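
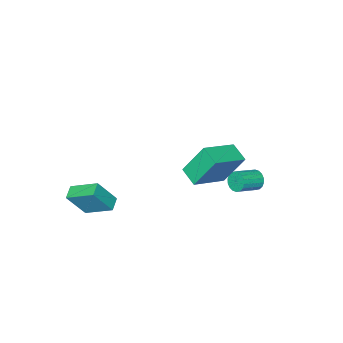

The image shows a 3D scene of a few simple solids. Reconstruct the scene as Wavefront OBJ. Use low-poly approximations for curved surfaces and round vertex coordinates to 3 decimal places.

v -2.867 2.519 -3.296
v -2.642 2.786 -3.796
v -1.408 2.627 -3.325
v -1.633 2.361 -2.824
v -2.679 2.995 -3.628
v -1.445 2.837 -3.157
v -2.754 3.11 -3.393
v -1.52 2.952 -2.922
v -2.851 3.109 -3.14
v -1.617 2.95 -2.669
v -2.951 2.99 -2.917
v -1.717 2.832 -2.446
v -3.034 2.778 -2.769
v -1.801 2.62 -2.298
v -3.085 2.515 -2.726
v -1.851 2.357 -2.255
v -3.092 2.253 -2.795
v -1.858 2.094 -2.324
v -3.055 2.043 -2.963
v -1.821 1.885 -2.492
v -2.98 1.928 -3.198
v -1.746 1.77 -2.727
v -2.883 1.93 -3.451
v -1.649 1.771 -2.98
v -2.783 2.048 -3.674
v -1.549 1.89 -3.203
v -2.699 2.26 -3.822
v -1.466 2.102 -3.351
v -2.649 2.523 -3.865
v -1.415 2.365 -3.394
v 0.672 3.046 0.137
v 0.061 3.833 1.837
v 0.874 4.044 -0.252
v 0.263 4.831 1.447
v 2.537 2.949 0.853
v 1.926 3.736 2.552
v 2.739 3.947 0.463
v 2.128 4.734 2.163
v 3.374 -2.916 -4.762
v 2.788 -1.517 -3.994
v 4.018 -2.501 -5.026
v 3.432 -1.102 -4.258
v 4.228 -3.338 -3.342
v 3.642 -1.939 -2.574
v 4.872 -2.923 -3.606
v 4.286 -1.524 -2.838
f 2 1 5
f 2 5 3
f 3 5 6
f 3 6 4
f 5 1 7
f 5 7 6
f 6 7 8
f 6 8 4
f 7 1 9
f 7 9 8
f 8 9 10
f 8 10 4
f 9 1 11
f 9 11 10
f 10 11 12
f 10 12 4
f 11 1 13
f 11 13 12
f 12 13 14
f 12 14 4
f 13 1 15
f 13 15 14
f 14 15 16
f 14 16 4
f 15 1 17
f 15 17 16
f 16 17 18
f 16 18 4
f 17 1 19
f 17 19 18
f 18 19 20
f 18 20 4
f 19 1 21
f 19 21 20
f 20 21 22
f 20 22 4
f 21 1 23
f 21 23 22
f 22 23 24
f 22 24 4
f 23 1 25
f 23 25 24
f 24 25 26
f 24 26 4
f 25 1 27
f 25 27 26
f 26 27 28
f 26 28 4
f 27 1 29
f 27 29 28
f 28 29 30
f 28 30 4
f 29 1 2
f 29 2 30
f 30 2 3
f 30 3 4
f 32 34 31
f 35 32 31
f 31 34 33
f 33 35 31
f 32 38 34
f 36 32 35
f 36 38 32
f 34 38 33
f 37 35 33
f 33 38 37
f 37 36 35
f 38 36 37
f 40 42 39
f 43 40 39
f 39 42 41
f 41 43 39
f 40 46 42
f 44 40 43
f 44 46 40
f 42 46 41
f 45 43 41
f 41 46 45
f 45 44 43
f 46 44 45



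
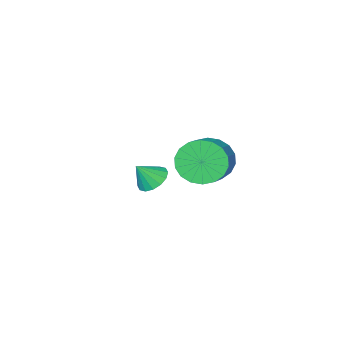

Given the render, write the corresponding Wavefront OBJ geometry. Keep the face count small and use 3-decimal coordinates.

v -0.804 -2.619 -2.081
v -0.426 -1.984 -2.259
v -0.116 -2.781 -1.199
v -0.712 -1.867 -2.014
v -1.022 -1.952 -1.788
v -1.274 -2.216 -1.64
v -1.4 -2.587 -1.61
v -1.366 -2.967 -1.707
v -1.182 -3.254 -1.903
v -0.896 -3.37 -2.147
v -0.586 -3.285 -2.374
v -0.334 -3.022 -2.522
v -0.208 -2.65 -2.551
v -0.242 -2.27 -2.455
v -0.77 1.43 0.96
v -0.065 1.113 0.264
v 0.855 1.973 0.804
v 0.15 2.29 1.5
v -0.27 1.468 0.049
v 0.65 2.327 0.589
v -0.574 1.815 0.014
v 0.346 2.674 0.554
v -0.917 2.086 0.166
v 0.003 2.946 0.706
v -1.231 2.227 0.476
v -0.311 3.087 1.016
v -1.453 2.21 0.882
v -0.533 3.07 1.421
v -1.54 2.039 1.303
v -0.62 2.899 1.843
v -1.475 1.747 1.656
v -0.555 2.607 2.196
v -1.27 1.393 1.871
v -0.35 2.252 2.411
v -0.966 1.046 1.906
v -0.046 1.905 2.446
v -0.623 0.774 1.754
v 0.297 1.634 2.294
v -0.309 0.633 1.444
v 0.611 1.493 1.984
v -0.087 0.65 1.039
v 0.833 1.51 1.578
v 0 0.821 0.617
v 0.92 1.681 1.157
f 2 1 4
f 2 4 3
f 4 1 5
f 4 5 3
f 5 1 6
f 5 6 3
f 6 1 7
f 6 7 3
f 7 1 8
f 7 8 3
f 8 1 9
f 8 9 3
f 9 1 10
f 9 10 3
f 10 1 11
f 10 11 3
f 11 1 12
f 11 12 3
f 12 1 13
f 12 13 3
f 13 1 14
f 13 14 3
f 14 1 2
f 14 2 3
f 16 15 19
f 16 19 17
f 17 19 20
f 17 20 18
f 19 15 21
f 19 21 20
f 20 21 22
f 20 22 18
f 21 15 23
f 21 23 22
f 22 23 24
f 22 24 18
f 23 15 25
f 23 25 24
f 24 25 26
f 24 26 18
f 25 15 27
f 25 27 26
f 26 27 28
f 26 28 18
f 27 15 29
f 27 29 28
f 28 29 30
f 28 30 18
f 29 15 31
f 29 31 30
f 30 31 32
f 30 32 18
f 31 15 33
f 31 33 32
f 32 33 34
f 32 34 18
f 33 15 35
f 33 35 34
f 34 35 36
f 34 36 18
f 35 15 37
f 35 37 36
f 36 37 38
f 36 38 18
f 37 15 39
f 37 39 38
f 38 39 40
f 38 40 18
f 39 15 41
f 39 41 40
f 40 41 42
f 40 42 18
f 41 15 43
f 41 43 42
f 42 43 44
f 42 44 18
f 43 15 16
f 43 16 44
f 44 16 17
f 44 17 18



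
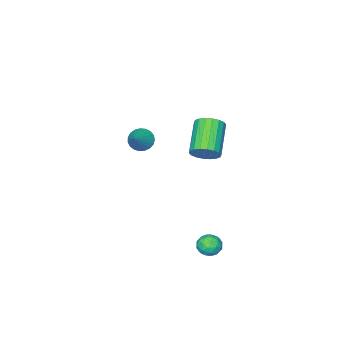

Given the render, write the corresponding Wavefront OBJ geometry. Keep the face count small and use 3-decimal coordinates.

v 2.152 2.07 2.258
v 2.561 2.188 2.85
v 1.358 1.207 3.875
v 0.948 1.09 3.282
v 2.357 2.441 2.852
v 1.153 1.46 3.877
v 2.112 2.62 2.736
v 0.908 1.639 3.761
v 1.875 2.69 2.526
v 0.672 1.71 3.551
v 1.693 2.638 2.262
v 0.489 1.657 3.287
v 1.601 2.473 1.997
v 0.398 1.493 3.022
v 1.619 2.228 1.784
v 0.416 1.248 2.809
v 1.742 1.953 1.665
v 0.539 0.972 2.69
v 1.947 1.7 1.663
v 0.743 0.719 2.688
v 2.192 1.521 1.779
v 0.988 0.54 2.804
v 2.428 1.45 1.989
v 1.225 0.47 3.014
v 2.611 1.503 2.253
v 1.407 0.522 3.278
v 2.702 1.667 2.518
v 1.499 0.687 3.543
v 2.684 1.912 2.731
v 1.481 0.932 3.756
v 1.191 -3.419 -0.003
v 1.515 -3.18 -0.54
v 2.189 -2.821 0.863
v 1.339 -2.972 -0.481
v 1.137 -2.842 -0.339
v 0.945 -2.811 -0.14
v 0.796 -2.885 0.083
v 0.715 -3.051 0.292
v 0.716 -3.282 0.449
v 0.8 -3.535 0.528
v 0.951 -3.769 0.515
v 1.144 -3.942 0.412
v 1.345 -4.025 0.238
v 1.519 -4.003 0.022
v 1.637 -3.879 -0.198
v 1.678 -3.677 -0.385
v 1.634 -3.429 -0.506
v 2.456 3.499 -3.157
v 3.054 3.303 -3.031
v 2.226 2.557 -3.529
v 2.824 2.361 -3.403
v 2.419 2.489 -2.921
v 2.562 3.07 -2.692
v 2.718 2.79 -3.868
v 2.861 3.371 -3.639
v 3.216 2.864 -3.471
v 3.031 2.678 -2.885
v 2.249 3.182 -3.675
v 2.064 2.996 -3.089
v 2.775 3.483 -3.061
v 2.505 2.377 -3.499
v 2.267 2.452 -3.215
v 2.618 2.336 -3.141
v 2.486 3.347 -2.862
v 2.837 3.231 -2.788
v 2.464 2.753 -2.723
v 2.443 2.629 -3.772
v 2.794 2.513 -3.698
v 2.662 3.524 -3.419
v 3.013 3.408 -3.345
v 2.816 3.107 -3.837
v 3.222 3.11 -3.246
v 3.086 2.557 -3.464
v 3.024 2.809 -3.738
v 3.108 3.151 -3.603
v 3.113 3.001 -2.902
v 2.978 2.448 -3.12
v 2.74 2.523 -2.837
v 2.824 2.865 -2.702
v 3.208 2.744 -3.16
v 2.302 3.412 -3.44
v 2.167 2.859 -3.658
v 2.456 2.995 -3.858
v 2.54 3.337 -3.723
v 2.194 3.303 -3.096
v 2.058 2.75 -3.314
v 2.172 2.709 -2.957
v 2.256 3.051 -2.822
v 2.072 3.116 -3.4
f 2 1 5
f 2 5 3
f 3 5 6
f 3 6 4
f 5 1 7
f 5 7 6
f 6 7 8
f 6 8 4
f 7 1 9
f 7 9 8
f 8 9 10
f 8 10 4
f 9 1 11
f 9 11 10
f 10 11 12
f 10 12 4
f 11 1 13
f 11 13 12
f 12 13 14
f 12 14 4
f 13 1 15
f 13 15 14
f 14 15 16
f 14 16 4
f 15 1 17
f 15 17 16
f 16 17 18
f 16 18 4
f 17 1 19
f 17 19 18
f 18 19 20
f 18 20 4
f 19 1 21
f 19 21 20
f 20 21 22
f 20 22 4
f 21 1 23
f 21 23 22
f 22 23 24
f 22 24 4
f 23 1 25
f 23 25 24
f 24 25 26
f 24 26 4
f 25 1 27
f 25 27 26
f 26 27 28
f 26 28 4
f 27 1 29
f 27 29 28
f 28 29 30
f 28 30 4
f 29 1 2
f 29 2 30
f 30 2 3
f 30 3 4
f 32 31 34
f 32 34 33
f 34 31 35
f 34 35 33
f 35 31 36
f 35 36 33
f 36 31 37
f 36 37 33
f 37 31 38
f 37 38 33
f 38 31 39
f 38 39 33
f 39 31 40
f 39 40 33
f 40 31 41
f 40 41 33
f 41 31 42
f 41 42 33
f 42 31 43
f 42 43 33
f 43 31 44
f 43 44 33
f 44 31 45
f 44 45 33
f 45 31 46
f 45 46 33
f 46 31 47
f 46 47 33
f 47 31 32
f 47 32 33
f 48 85 64
f 85 59 88
f 64 88 53
f 85 88 64
f 48 64 60
f 64 53 65
f 60 65 49
f 64 65 60
f 48 60 69
f 60 49 70
f 69 70 55
f 60 70 69
f 48 69 81
f 69 55 84
f 81 84 58
f 69 84 81
f 48 81 85
f 81 58 89
f 85 89 59
f 81 89 85
f 49 65 76
f 65 53 79
f 76 79 57
f 65 79 76
f 53 88 66
f 88 59 87
f 66 87 52
f 88 87 66
f 59 89 86
f 89 58 82
f 86 82 50
f 89 82 86
f 58 84 83
f 84 55 71
f 83 71 54
f 84 71 83
f 55 70 75
f 70 49 72
f 75 72 56
f 70 72 75
f 51 77 63
f 77 57 78
f 63 78 52
f 77 78 63
f 51 63 61
f 63 52 62
f 61 62 50
f 63 62 61
f 51 61 68
f 61 50 67
f 68 67 54
f 61 67 68
f 51 68 73
f 68 54 74
f 73 74 56
f 68 74 73
f 51 73 77
f 73 56 80
f 77 80 57
f 73 80 77
f 52 78 66
f 78 57 79
f 66 79 53
f 78 79 66
f 50 62 86
f 62 52 87
f 86 87 59
f 62 87 86
f 54 67 83
f 67 50 82
f 83 82 58
f 67 82 83
f 56 74 75
f 74 54 71
f 75 71 55
f 74 71 75
f 57 80 76
f 80 56 72
f 76 72 49
f 80 72 76



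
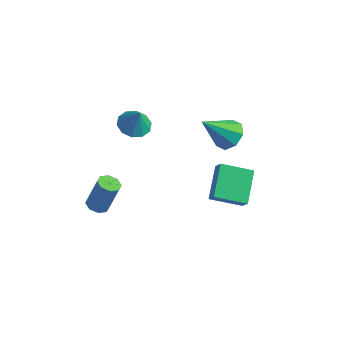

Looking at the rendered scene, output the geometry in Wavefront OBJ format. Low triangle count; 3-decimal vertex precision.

v -3.835 -2.238 -3.525
v -3.211 -2.368 -3.652
v -2.761 -1.893 -1.921
v -3.385 -1.762 -1.795
v -3.331 -1.895 -3.75
v -2.88 -1.42 -2.02
v -3.746 -1.623 -3.717
v -3.295 -1.148 -1.987
v -4.213 -1.711 -3.571
v -3.763 -1.236 -1.841
v -4.459 -2.107 -3.399
v -4.009 -1.632 -1.668
v -4.34 -2.58 -3.3
v -3.889 -2.105 -1.57
v -3.925 -2.852 -3.333
v -3.474 -2.377 -1.603
v -3.457 -2.764 -3.479
v -3.007 -2.289 -1.749
v -3.396 0.677 1.063
v -2.638 0.257 0.785
v -3.004 0.583 2.277
v -2.537 0.81 0.795
v -2.763 1.313 0.908
v -3.232 1.572 1.079
v -3.763 1.49 1.245
v -4.154 1.097 1.34
v -4.256 0.544 1.33
v -4.029 0.042 1.218
v -3.561 -0.218 1.046
v -3.029 -0.135 0.881
v 1.992 -1.071 -0.667
v 1.44 0.527 0.285
v 3.43 -0.242 -1.224
v 2.878 1.355 -0.271
v 2.442 -1.355 0.071
v 1.89 0.242 1.024
v 3.88 -0.527 -0.485
v 3.328 1.071 0.467
v 1.752 1.285 2.409
v 2.535 1.274 2.891
v 0.788 0.235 3.951
v 2.141 1.841 3.03
v 1.518 2.081 2.805
v 1.033 1.855 2.347
v 0.969 1.295 1.926
v 1.363 0.728 1.787
v 1.985 0.488 2.013
v 2.471 0.714 2.47
f 2 1 5
f 2 5 3
f 3 5 6
f 3 6 4
f 5 1 7
f 5 7 6
f 6 7 8
f 6 8 4
f 7 1 9
f 7 9 8
f 8 9 10
f 8 10 4
f 9 1 11
f 9 11 10
f 10 11 12
f 10 12 4
f 11 1 13
f 11 13 12
f 12 13 14
f 12 14 4
f 13 1 15
f 13 15 14
f 14 15 16
f 14 16 4
f 15 1 17
f 15 17 16
f 16 17 18
f 16 18 4
f 17 1 2
f 17 2 18
f 18 2 3
f 18 3 4
f 20 19 22
f 20 22 21
f 22 19 23
f 22 23 21
f 23 19 24
f 23 24 21
f 24 19 25
f 24 25 21
f 25 19 26
f 25 26 21
f 26 19 27
f 26 27 21
f 27 19 28
f 27 28 21
f 28 19 29
f 28 29 21
f 29 19 30
f 29 30 21
f 30 19 20
f 30 20 21
f 32 34 31
f 35 32 31
f 31 34 33
f 33 35 31
f 32 38 34
f 36 32 35
f 36 38 32
f 34 38 33
f 37 35 33
f 33 38 37
f 37 36 35
f 38 36 37
f 40 39 42
f 40 42 41
f 42 39 43
f 42 43 41
f 43 39 44
f 43 44 41
f 44 39 45
f 44 45 41
f 45 39 46
f 45 46 41
f 46 39 47
f 46 47 41
f 47 39 48
f 47 48 41
f 48 39 40
f 48 40 41



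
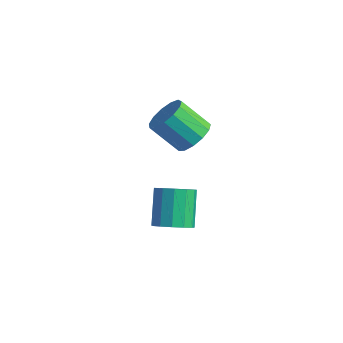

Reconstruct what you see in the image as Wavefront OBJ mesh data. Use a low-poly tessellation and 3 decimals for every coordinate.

v 1.731 2.198 -2.943
v 2.655 2.587 -2.666
v 1.713 3.692 -1.08
v 0.789 3.302 -1.357
v 2.43 2.96 -3.058
v 1.488 4.064 -1.472
v 1.983 3.09 -3.415
v 1.041 4.194 -1.828
v 1.456 2.937 -3.621
v 0.514 4.041 -2.035
v 1.017 2.55 -3.612
v 0.075 3.654 -2.026
v 0.804 2.05 -3.391
v -0.138 3.155 -1.805
v 0.886 1.598 -3.028
v -0.056 2.702 -1.441
v 1.236 1.336 -2.637
v 0.294 2.44 -1.051
v 1.743 1.348 -2.344
v 0.801 2.452 -0.758
v 2.246 1.629 -2.241
v 1.304 2.734 -0.655
v 2.586 2.091 -2.361
v 1.644 3.196 -0.775
v 1.094 4.272 2.203
v 1.807 3.499 2.45
v 0.559 2.795 3.845
v -0.154 3.568 3.597
v 1.938 3.974 2.807
v 0.69 3.27 4.202
v 1.801 4.544 2.972
v 0.553 3.839 4.367
v 1.44 5.027 2.893
v 0.192 4.322 4.288
v 0.969 5.271 2.595
v -0.279 4.566 3.99
v 0.538 5.197 2.172
v -0.71 4.493 3.567
v 0.283 4.83 1.759
v -0.965 4.126 3.154
v 0.286 4.286 1.486
v -0.962 3.582 2.881
v 0.545 3.738 1.441
v -0.703 3.033 2.836
v 0.979 3.359 1.638
v -0.269 2.654 3.033
v 1.449 3.27 2.014
v 0.201 2.565 3.409
f 2 1 5
f 2 5 3
f 3 5 6
f 3 6 4
f 5 1 7
f 5 7 6
f 6 7 8
f 6 8 4
f 7 1 9
f 7 9 8
f 8 9 10
f 8 10 4
f 9 1 11
f 9 11 10
f 10 11 12
f 10 12 4
f 11 1 13
f 11 13 12
f 12 13 14
f 12 14 4
f 13 1 15
f 13 15 14
f 14 15 16
f 14 16 4
f 15 1 17
f 15 17 16
f 16 17 18
f 16 18 4
f 17 1 19
f 17 19 18
f 18 19 20
f 18 20 4
f 19 1 21
f 19 21 20
f 20 21 22
f 20 22 4
f 21 1 23
f 21 23 22
f 22 23 24
f 22 24 4
f 23 1 2
f 23 2 24
f 24 2 3
f 24 3 4
f 26 25 29
f 26 29 27
f 27 29 30
f 27 30 28
f 29 25 31
f 29 31 30
f 30 31 32
f 30 32 28
f 31 25 33
f 31 33 32
f 32 33 34
f 32 34 28
f 33 25 35
f 33 35 34
f 34 35 36
f 34 36 28
f 35 25 37
f 35 37 36
f 36 37 38
f 36 38 28
f 37 25 39
f 37 39 38
f 38 39 40
f 38 40 28
f 39 25 41
f 39 41 40
f 40 41 42
f 40 42 28
f 41 25 43
f 41 43 42
f 42 43 44
f 42 44 28
f 43 25 45
f 43 45 44
f 44 45 46
f 44 46 28
f 45 25 47
f 45 47 46
f 46 47 48
f 46 48 28
f 47 25 26
f 47 26 48
f 48 26 27
f 48 27 28



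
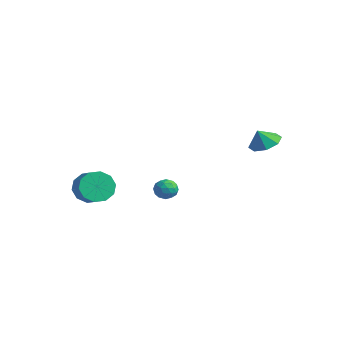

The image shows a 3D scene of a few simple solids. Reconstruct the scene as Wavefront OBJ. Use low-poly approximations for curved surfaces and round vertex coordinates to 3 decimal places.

v -1.619 0.744 -4.207
v -1.198 0.837 -3.624
v -1.462 -0.417 -4.136
v -1.041 -0.324 -3.553
v -1.753 -0.191 -3.511
v -1.85 0.527 -3.555
v -0.81 -0.107 -4.205
v -0.907 0.611 -4.249
v -0.698 0.311 -3.623
v -1.28 0.259 -3.194
v -1.38 0.161 -4.566
v -1.962 0.109 -4.137
v -1.422 0.893 -3.922
v -1.238 -0.473 -3.838
v -1.657 -0.394 -3.814
v -1.409 -0.34 -3.471
v -1.805 0.71 -3.881
v -1.558 0.765 -3.538
v -1.884 0.16 -3.472
v -1.102 -0.345 -4.222
v -0.855 -0.29 -3.879
v -1.251 0.76 -4.289
v -1.003 0.814 -3.946
v -0.776 0.26 -4.288
v -0.881 0.638 -3.578
v -0.789 -0.045 -3.536
v -0.653 0.083 -3.92
v -0.71 0.505 -3.946
v -1.223 0.607 -3.326
v -1.131 -0.075 -3.284
v -1.549 0.003 -3.26
v -1.606 0.425 -3.285
v -0.929 0.298 -3.325
v -1.529 0.495 -4.476
v -1.437 -0.187 -4.434
v -1.054 -0.005 -4.475
v -1.111 0.417 -4.5
v -1.871 0.465 -4.224
v -1.779 -0.218 -4.182
v -1.95 -0.085 -3.814
v -2.007 0.337 -3.84
v -1.731 0.122 -4.435
v 2.921 3.615 0.28
v 3.858 3.745 0.448
v 2.819 3.165 1.2
v 3.449 4.311 0.678
v 2.732 4.469 0.675
v 2.125 4.127 0.441
v 1.985 3.485 0.111
v 2.394 2.919 -0.119
v 3.111 2.761 -0.116
v 3.718 3.103 0.119
v -3.557 -3.202 -3.705
v -3.199 -3.641 -4.601
v -2.164 -3.836 -4.091
v -2.523 -3.398 -3.195
v -3.067 -2.999 -4.622
v -2.032 -3.195 -4.113
v -3.122 -2.435 -4.294
v -2.088 -2.631 -3.784
v -3.344 -2.165 -3.74
v -2.309 -2.36 -3.23
v -3.647 -2.29 -3.173
v -2.613 -2.485 -2.663
v -3.916 -2.764 -2.809
v -2.881 -2.959 -2.299
v -4.048 -3.405 -2.787
v -3.013 -3.601 -2.278
v -3.992 -3.969 -3.116
v -2.958 -4.165 -2.606
v -3.771 -4.24 -3.67
v -2.736 -4.435 -3.16
v -3.467 -4.115 -4.237
v -2.433 -4.31 -3.727
f 1 38 17
f 38 12 41
f 17 41 6
f 38 41 17
f 1 17 13
f 17 6 18
f 13 18 2
f 17 18 13
f 1 13 22
f 13 2 23
f 22 23 8
f 13 23 22
f 1 22 34
f 22 8 37
f 34 37 11
f 22 37 34
f 1 34 38
f 34 11 42
f 38 42 12
f 34 42 38
f 2 18 29
f 18 6 32
f 29 32 10
f 18 32 29
f 6 41 19
f 41 12 40
f 19 40 5
f 41 40 19
f 12 42 39
f 42 11 35
f 39 35 3
f 42 35 39
f 11 37 36
f 37 8 24
f 36 24 7
f 37 24 36
f 8 23 28
f 23 2 25
f 28 25 9
f 23 25 28
f 4 30 16
f 30 10 31
f 16 31 5
f 30 31 16
f 4 16 14
f 16 5 15
f 14 15 3
f 16 15 14
f 4 14 21
f 14 3 20
f 21 20 7
f 14 20 21
f 4 21 26
f 21 7 27
f 26 27 9
f 21 27 26
f 4 26 30
f 26 9 33
f 30 33 10
f 26 33 30
f 5 31 19
f 31 10 32
f 19 32 6
f 31 32 19
f 3 15 39
f 15 5 40
f 39 40 12
f 15 40 39
f 7 20 36
f 20 3 35
f 36 35 11
f 20 35 36
f 9 27 28
f 27 7 24
f 28 24 8
f 27 24 28
f 10 33 29
f 33 9 25
f 29 25 2
f 33 25 29
f 44 43 46
f 44 46 45
f 46 43 47
f 46 47 45
f 47 43 48
f 47 48 45
f 48 43 49
f 48 49 45
f 49 43 50
f 49 50 45
f 50 43 51
f 50 51 45
f 51 43 52
f 51 52 45
f 52 43 44
f 52 44 45
f 54 53 57
f 54 57 55
f 55 57 58
f 55 58 56
f 57 53 59
f 57 59 58
f 58 59 60
f 58 60 56
f 59 53 61
f 59 61 60
f 60 61 62
f 60 62 56
f 61 53 63
f 61 63 62
f 62 63 64
f 62 64 56
f 63 53 65
f 63 65 64
f 64 65 66
f 64 66 56
f 65 53 67
f 65 67 66
f 66 67 68
f 66 68 56
f 67 53 69
f 67 69 68
f 68 69 70
f 68 70 56
f 69 53 71
f 69 71 70
f 70 71 72
f 70 72 56
f 71 53 73
f 71 73 72
f 72 73 74
f 72 74 56
f 73 53 54
f 73 54 74
f 74 54 55
f 74 55 56



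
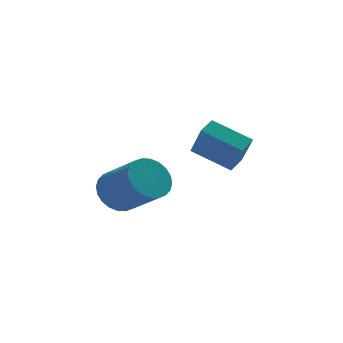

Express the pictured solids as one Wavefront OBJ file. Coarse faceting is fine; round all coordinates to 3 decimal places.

v 1.221 0.503 -2.518
v 1.464 -0.458 -1.028
v -0.31 1.482 -1.636
v -0.067 0.521 -0.146
v 1.827 1.159 -2.194
v 2.07 0.198 -0.704
v 0.296 2.138 -1.312
v 0.539 1.177 0.178
v -3.837 -1.212 -2.683
v -2.903 -0.941 -3.152
v -1.849 -2.416 -1.906
v -2.783 -2.688 -1.437
v -2.913 -0.673 -2.827
v -1.858 -2.148 -1.581
v -3.063 -0.487 -2.479
v -2.009 -1.963 -1.233
v -3.331 -0.412 -2.163
v -2.277 -1.887 -0.917
v -3.677 -0.459 -1.926
v -2.622 -1.934 -0.68
v -4.046 -0.62 -1.804
v -2.992 -2.095 -0.559
v -4.384 -0.872 -1.816
v -3.33 -2.347 -0.571
v -4.639 -1.175 -1.96
v -3.585 -2.65 -0.714
v -4.771 -1.484 -2.214
v -3.717 -2.959 -0.968
v -4.762 -1.752 -2.539
v -3.707 -3.227 -1.293
v -4.611 -1.937 -2.887
v -3.557 -3.413 -1.641
v -4.343 -2.013 -3.203
v -3.289 -3.488 -1.957
v -3.998 -1.966 -3.44
v -2.943 -3.441 -2.194
v -3.628 -1.805 -3.561
v -2.574 -3.28 -2.316
v -3.29 -1.553 -3.549
v -2.236 -3.028 -2.304
v -3.035 -1.25 -3.406
v -1.981 -2.725 -2.16
f 2 4 1
f 5 2 1
f 1 4 3
f 3 5 1
f 2 8 4
f 6 2 5
f 6 8 2
f 4 8 3
f 7 5 3
f 3 8 7
f 7 6 5
f 8 6 7
f 10 9 13
f 10 13 11
f 11 13 14
f 11 14 12
f 13 9 15
f 13 15 14
f 14 15 16
f 14 16 12
f 15 9 17
f 15 17 16
f 16 17 18
f 16 18 12
f 17 9 19
f 17 19 18
f 18 19 20
f 18 20 12
f 19 9 21
f 19 21 20
f 20 21 22
f 20 22 12
f 21 9 23
f 21 23 22
f 22 23 24
f 22 24 12
f 23 9 25
f 23 25 24
f 24 25 26
f 24 26 12
f 25 9 27
f 25 27 26
f 26 27 28
f 26 28 12
f 27 9 29
f 27 29 28
f 28 29 30
f 28 30 12
f 29 9 31
f 29 31 30
f 30 31 32
f 30 32 12
f 31 9 33
f 31 33 32
f 32 33 34
f 32 34 12
f 33 9 35
f 33 35 34
f 34 35 36
f 34 36 12
f 35 9 37
f 35 37 36
f 36 37 38
f 36 38 12
f 37 9 39
f 37 39 38
f 38 39 40
f 38 40 12
f 39 9 41
f 39 41 40
f 40 41 42
f 40 42 12
f 41 9 10
f 41 10 42
f 42 10 11
f 42 11 12



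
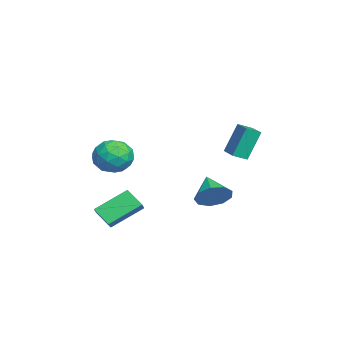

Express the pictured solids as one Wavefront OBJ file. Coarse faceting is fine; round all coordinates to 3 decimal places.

v -1.978 1.392 -3.903
v -1.589 1.932 -3.078
v -3.382 0.988 -2.977
v -1.989 2.37 -3.495
v -2.385 2.35 -4.102
v -2.59 1.882 -4.617
v -2.508 1.185 -4.797
v -2.179 0.584 -4.56
v -1.756 0.361 -4.015
v -1.436 0.621 -3.418
v -1.37 1.241 -3.048
v -0.56 -2.695 -0.544
v 0.578 -2.952 -0.519
v -0.978 -4.528 -0.361
v 0.16 -4.785 -0.336
v -0.329 -4.213 0.556
v -0.071 -3.08 0.443
v -0.329 -4.4 -1.323
v -0.071 -3.267 -1.436
v 0.721 -4.006 -1
v 0.721 -3.89 0.161
v -1.121 -3.59 -1.041
v -1.121 -3.474 0.12
v 0.046 -2.663 -0.547
v -0.446 -4.817 -0.333
v -0.733 -4.481 0.192
v -0.064 -4.632 0.207
v -0.336 -2.738 0.018
v 0.333 -2.889 0.033
v -0.2 -3.63 0.665
v -0.733 -4.591 -0.913
v -0.064 -4.742 -0.898
v -0.336 -2.848 -1.087
v 0.333 -2.999 -1.072
v -0.2 -3.85 -1.545
v 0.799 -3.433 -0.815
v 0.553 -4.51 -0.708
v 0.265 -4.284 -1.288
v 0.417 -3.618 -1.355
v 0.799 -3.365 -0.133
v 0.553 -4.442 -0.025
v 0.265 -4.106 0.499
v 0.417 -3.44 0.433
v 0.882 -3.984 -0.416
v -0.953 -3.038 -0.855
v -1.199 -4.115 -0.747
v -0.817 -4.04 -1.313
v -0.665 -3.374 -1.379
v -0.953 -2.97 -0.172
v -1.199 -4.047 -0.065
v -0.817 -3.862 0.475
v -0.665 -3.196 0.408
v -1.282 -3.496 -0.464
v 1.483 1.94 0.596
v 1.109 2.608 2.313
v 1.241 2.68 0.255
v 0.866 3.348 1.972
v 2.674 2.372 0.688
v 2.299 3.04 2.405
v 2.431 3.112 0.347
v 2.057 3.78 2.064
v 1.988 -3.728 -4.609
v 1.362 -4.504 -3.839
v 1.31 -2.079 -3.499
v 0.683 -2.855 -2.729
v 2.697 -3.785 -4.091
v 2.07 -4.561 -3.321
v 2.018 -2.136 -2.981
v 1.392 -2.912 -2.211
f 2 1 4
f 2 4 3
f 4 1 5
f 4 5 3
f 5 1 6
f 5 6 3
f 6 1 7
f 6 7 3
f 7 1 8
f 7 8 3
f 8 1 9
f 8 9 3
f 9 1 10
f 9 10 3
f 10 1 11
f 10 11 3
f 11 1 2
f 11 2 3
f 12 49 28
f 49 23 52
f 28 52 17
f 49 52 28
f 12 28 24
f 28 17 29
f 24 29 13
f 28 29 24
f 12 24 33
f 24 13 34
f 33 34 19
f 24 34 33
f 12 33 45
f 33 19 48
f 45 48 22
f 33 48 45
f 12 45 49
f 45 22 53
f 49 53 23
f 45 53 49
f 13 29 40
f 29 17 43
f 40 43 21
f 29 43 40
f 17 52 30
f 52 23 51
f 30 51 16
f 52 51 30
f 23 53 50
f 53 22 46
f 50 46 14
f 53 46 50
f 22 48 47
f 48 19 35
f 47 35 18
f 48 35 47
f 19 34 39
f 34 13 36
f 39 36 20
f 34 36 39
f 15 41 27
f 41 21 42
f 27 42 16
f 41 42 27
f 15 27 25
f 27 16 26
f 25 26 14
f 27 26 25
f 15 25 32
f 25 14 31
f 32 31 18
f 25 31 32
f 15 32 37
f 32 18 38
f 37 38 20
f 32 38 37
f 15 37 41
f 37 20 44
f 41 44 21
f 37 44 41
f 16 42 30
f 42 21 43
f 30 43 17
f 42 43 30
f 14 26 50
f 26 16 51
f 50 51 23
f 26 51 50
f 18 31 47
f 31 14 46
f 47 46 22
f 31 46 47
f 20 38 39
f 38 18 35
f 39 35 19
f 38 35 39
f 21 44 40
f 44 20 36
f 40 36 13
f 44 36 40
f 55 57 54
f 58 55 54
f 54 57 56
f 56 58 54
f 55 61 57
f 59 55 58
f 59 61 55
f 57 61 56
f 60 58 56
f 56 61 60
f 60 59 58
f 61 59 60
f 63 65 62
f 66 63 62
f 62 65 64
f 64 66 62
f 63 69 65
f 67 63 66
f 67 69 63
f 65 69 64
f 68 66 64
f 64 69 68
f 68 67 66
f 69 67 68



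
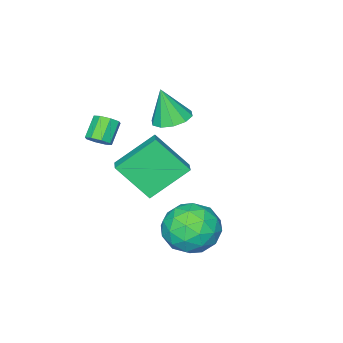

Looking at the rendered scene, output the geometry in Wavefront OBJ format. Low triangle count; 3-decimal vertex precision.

v 1.17 -1.23 -4.087
v 1.818 -2.457 -2.632
v -0.279 -0.483 -2.812
v 0.368 -1.709 -1.357
v 1.712 -0.631 -3.823
v 2.359 -1.857 -2.368
v 0.262 0.117 -2.548
v 0.91 -1.11 -1.093
v 3.34 3.595 -2.72
v 3.93 2.796 -3.391
v 1.71 2.564 -2.929
v 2.3 1.765 -3.6
v 2.535 1.854 -2.428
v 3.543 2.491 -2.299
v 2.097 2.869 -4.021
v 3.105 3.506 -3.892
v 3.163 2.347 -4.195
v 3.433 1.72 -3.21
v 2.207 3.64 -3.11
v 2.477 3.013 -2.125
v 3.778 3.286 -3.038
v 1.862 2.074 -3.282
v 2 2.126 -2.594
v 2.347 1.657 -2.988
v 3.55 3.106 -2.395
v 3.897 2.637 -2.79
v 3.077 2.083 -2.223
v 1.743 2.723 -3.53
v 2.09 2.254 -3.925
v 3.293 3.703 -3.332
v 3.64 3.234 -3.726
v 2.563 3.277 -4.097
v 3.674 2.553 -3.904
v 2.716 1.947 -4.027
v 2.597 2.596 -4.275
v 3.189 2.97 -4.199
v 3.833 2.184 -3.325
v 2.875 1.578 -3.448
v 3.013 1.63 -2.759
v 3.605 2.005 -2.683
v 3.382 1.92 -3.798
v 2.765 3.782 -2.872
v 1.807 3.176 -2.995
v 2.035 3.355 -3.637
v 2.627 3.73 -3.561
v 2.924 3.413 -2.293
v 1.966 2.807 -2.416
v 2.451 2.39 -2.121
v 3.043 2.764 -2.045
v 2.258 3.44 -2.522
v 3.925 -1.023 0.318
v 4.271 -1.365 0.528
v 3.562 -1.639 1.252
v 3.215 -1.297 1.042
v 4.298 -0.996 0.693
v 3.588 -1.27 1.418
v 4.106 -0.642 0.639
v 3.397 -0.916 1.363
v 3.808 -0.512 0.397
v 3.099 -0.786 1.121
v 3.578 -0.681 0.108
v 2.869 -0.955 0.832
v 3.552 -1.05 -0.058
v 2.842 -1.324 0.667
v 3.743 -1.404 -0.003
v 3.034 -1.678 0.721
v 4.041 -1.534 0.239
v 3.332 -1.808 0.963
v -0.308 -1.453 -0.611
v 0.236 -0.82 -0.517
v -0.092 -1.867 0.931
v -0.239 -0.642 -0.403
v -0.74 -0.775 -0.368
v -1.075 -1.167 -0.426
v -1.118 -1.668 -0.555
v -0.851 -2.087 -0.704
v -0.377 -2.264 -0.818
v 0.124 -2.132 -0.853
v 0.46 -1.74 -0.795
v 0.502 -1.239 -0.666
f 2 4 1
f 5 2 1
f 1 4 3
f 3 5 1
f 2 8 4
f 6 2 5
f 6 8 2
f 4 8 3
f 7 5 3
f 3 8 7
f 7 6 5
f 8 6 7
f 9 46 25
f 46 20 49
f 25 49 14
f 46 49 25
f 9 25 21
f 25 14 26
f 21 26 10
f 25 26 21
f 9 21 30
f 21 10 31
f 30 31 16
f 21 31 30
f 9 30 42
f 30 16 45
f 42 45 19
f 30 45 42
f 9 42 46
f 42 19 50
f 46 50 20
f 42 50 46
f 10 26 37
f 26 14 40
f 37 40 18
f 26 40 37
f 14 49 27
f 49 20 48
f 27 48 13
f 49 48 27
f 20 50 47
f 50 19 43
f 47 43 11
f 50 43 47
f 19 45 44
f 45 16 32
f 44 32 15
f 45 32 44
f 16 31 36
f 31 10 33
f 36 33 17
f 31 33 36
f 12 38 24
f 38 18 39
f 24 39 13
f 38 39 24
f 12 24 22
f 24 13 23
f 22 23 11
f 24 23 22
f 12 22 29
f 22 11 28
f 29 28 15
f 22 28 29
f 12 29 34
f 29 15 35
f 34 35 17
f 29 35 34
f 12 34 38
f 34 17 41
f 38 41 18
f 34 41 38
f 13 39 27
f 39 18 40
f 27 40 14
f 39 40 27
f 11 23 47
f 23 13 48
f 47 48 20
f 23 48 47
f 15 28 44
f 28 11 43
f 44 43 19
f 28 43 44
f 17 35 36
f 35 15 32
f 36 32 16
f 35 32 36
f 18 41 37
f 41 17 33
f 37 33 10
f 41 33 37
f 52 51 55
f 52 55 53
f 53 55 56
f 53 56 54
f 55 51 57
f 55 57 56
f 56 57 58
f 56 58 54
f 57 51 59
f 57 59 58
f 58 59 60
f 58 60 54
f 59 51 61
f 59 61 60
f 60 61 62
f 60 62 54
f 61 51 63
f 61 63 62
f 62 63 64
f 62 64 54
f 63 51 65
f 63 65 64
f 64 65 66
f 64 66 54
f 65 51 67
f 65 67 66
f 66 67 68
f 66 68 54
f 67 51 52
f 67 52 68
f 68 52 53
f 68 53 54
f 70 69 72
f 70 72 71
f 72 69 73
f 72 73 71
f 73 69 74
f 73 74 71
f 74 69 75
f 74 75 71
f 75 69 76
f 75 76 71
f 76 69 77
f 76 77 71
f 77 69 78
f 77 78 71
f 78 69 79
f 78 79 71
f 79 69 80
f 79 80 71
f 80 69 70
f 80 70 71



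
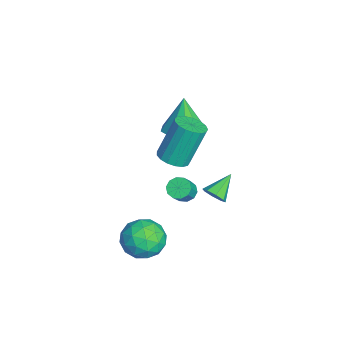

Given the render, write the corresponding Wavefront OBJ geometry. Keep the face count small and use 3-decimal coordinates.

v 0.94 -0.22 0.089
v 1.394 -0.144 -0.23
v 1.994 -0.444 0.552
v 1.54 -0.52 0.871
v 1.328 0.153 -0.065
v 1.928 -0.146 0.717
v 1.114 0.308 0.158
v 1.713 0.008 0.94
v 0.833 0.261 0.355
v 1.433 -0.039 1.137
v 0.593 0.03 0.451
v 1.193 -0.27 1.233
v 0.486 -0.296 0.408
v 1.086 -0.596 1.19
v 0.552 -0.594 0.243
v 1.152 -0.893 1.025
v 0.767 -0.748 0.02
v 1.366 -1.048 0.802
v 1.047 -0.701 -0.177
v 1.647 -1.001 0.605
v 1.287 -0.47 -0.273
v 1.887 -0.77 0.509
v 2.279 -1.073 -1.705
v 3.248 -1.484 -1.912
v 1.632 -2.676 -1.548
v 2.601 -3.087 -1.755
v 2.425 -2.567 -0.834
v 2.824 -1.576 -0.931
v 2.056 -2.584 -2.529
v 2.455 -1.593 -2.626
v 3.11 -2.418 -2.421
v 3.338 -2.407 -1.373
v 1.542 -1.753 -2.087
v 1.77 -1.742 -1.039
v 2.82 -1.138 -1.822
v 2.06 -3.022 -1.638
v 1.956 -2.717 -1.097
v 2.526 -2.958 -1.218
v 2.571 -1.192 -1.245
v 3.14 -1.434 -1.367
v 2.657 -2.07 -0.733
v 1.74 -2.726 -2.093
v 2.309 -2.968 -2.215
v 2.354 -1.202 -2.242
v 2.924 -1.443 -2.363
v 2.223 -2.09 -2.727
v 3.308 -1.928 -2.243
v 2.929 -2.87 -2.151
v 2.608 -2.574 -2.606
v 2.843 -1.992 -2.663
v 3.442 -1.922 -1.627
v 3.063 -2.864 -1.535
v 2.959 -2.559 -0.994
v 3.194 -1.976 -1.05
v 3.361 -2.471 -1.927
v 1.817 -1.296 -1.925
v 1.438 -2.238 -1.833
v 1.686 -2.184 -2.41
v 1.921 -1.601 -2.466
v 1.951 -1.29 -1.309
v 1.572 -2.232 -1.217
v 2.037 -2.168 -0.797
v 2.272 -1.586 -0.854
v 1.519 -1.689 -1.533
v -1.028 1.189 -2.129
v -0.592 1.243 -1.692
v -1.872 2.011 -1.391
v -0.557 1.579 -2.025
v -0.798 1.687 -2.419
v -1.174 1.503 -2.644
v -1.464 1.135 -2.567
v -1.499 0.8 -2.234
v -1.258 0.692 -1.839
v -0.883 0.876 -1.615
v -2.863 -0.054 1.016
v -2.085 -0.725 1.233
v -3.337 -0.026 2.804
v -1.848 -0.049 1.285
v -2.086 0.625 1.212
v -2.687 0.981 1.047
v -3.371 0.853 0.867
v -3.817 0.301 0.757
v -3.816 -0.417 0.769
v -3.37 -0.965 0.896
v -2.686 -1.087 1.079
v 0.53 -0.705 2.014
v 1.19 -0.992 2.256
v 0.831 -0.203 4.169
v 0.17 0.085 3.926
v 1.279 -0.66 2.136
v 0.919 0.129 4.049
v 1.195 -0.338 1.988
v 0.836 0.451 3.9
v 0.96 -0.101 1.845
v 0.6 0.688 3.758
v 0.625 -0.001 1.742
v 0.266 0.788 3.654
v 0.269 -0.063 1.7
v -0.09 0.726 3.613
v -0.027 -0.272 1.73
v -0.387 0.517 3.643
v -0.196 -0.58 1.826
v -0.556 0.209 3.738
v -0.198 -0.916 1.964
v -0.558 -0.127 3.877
v -0.034 -1.204 2.114
v -0.394 -0.415 4.026
v 0.259 -1.378 2.241
v -0.1 -0.588 4.153
v 0.615 -1.397 2.315
v 0.255 -0.608 4.228
v 0.951 -1.258 2.321
v 0.591 -0.469 4.234
f 2 1 5
f 2 5 3
f 3 5 6
f 3 6 4
f 5 1 7
f 5 7 6
f 6 7 8
f 6 8 4
f 7 1 9
f 7 9 8
f 8 9 10
f 8 10 4
f 9 1 11
f 9 11 10
f 10 11 12
f 10 12 4
f 11 1 13
f 11 13 12
f 12 13 14
f 12 14 4
f 13 1 15
f 13 15 14
f 14 15 16
f 14 16 4
f 15 1 17
f 15 17 16
f 16 17 18
f 16 18 4
f 17 1 19
f 17 19 18
f 18 19 20
f 18 20 4
f 19 1 21
f 19 21 20
f 20 21 22
f 20 22 4
f 21 1 2
f 21 2 22
f 22 2 3
f 22 3 4
f 23 60 39
f 60 34 63
f 39 63 28
f 60 63 39
f 23 39 35
f 39 28 40
f 35 40 24
f 39 40 35
f 23 35 44
f 35 24 45
f 44 45 30
f 35 45 44
f 23 44 56
f 44 30 59
f 56 59 33
f 44 59 56
f 23 56 60
f 56 33 64
f 60 64 34
f 56 64 60
f 24 40 51
f 40 28 54
f 51 54 32
f 40 54 51
f 28 63 41
f 63 34 62
f 41 62 27
f 63 62 41
f 34 64 61
f 64 33 57
f 61 57 25
f 64 57 61
f 33 59 58
f 59 30 46
f 58 46 29
f 59 46 58
f 30 45 50
f 45 24 47
f 50 47 31
f 45 47 50
f 26 52 38
f 52 32 53
f 38 53 27
f 52 53 38
f 26 38 36
f 38 27 37
f 36 37 25
f 38 37 36
f 26 36 43
f 36 25 42
f 43 42 29
f 36 42 43
f 26 43 48
f 43 29 49
f 48 49 31
f 43 49 48
f 26 48 52
f 48 31 55
f 52 55 32
f 48 55 52
f 27 53 41
f 53 32 54
f 41 54 28
f 53 54 41
f 25 37 61
f 37 27 62
f 61 62 34
f 37 62 61
f 29 42 58
f 42 25 57
f 58 57 33
f 42 57 58
f 31 49 50
f 49 29 46
f 50 46 30
f 49 46 50
f 32 55 51
f 55 31 47
f 51 47 24
f 55 47 51
f 66 65 68
f 66 68 67
f 68 65 69
f 68 69 67
f 69 65 70
f 69 70 67
f 70 65 71
f 70 71 67
f 71 65 72
f 71 72 67
f 72 65 73
f 72 73 67
f 73 65 74
f 73 74 67
f 74 65 66
f 74 66 67
f 76 75 78
f 76 78 77
f 78 75 79
f 78 79 77
f 79 75 80
f 79 80 77
f 80 75 81
f 80 81 77
f 81 75 82
f 81 82 77
f 82 75 83
f 82 83 77
f 83 75 84
f 83 84 77
f 84 75 85
f 84 85 77
f 85 75 76
f 85 76 77
f 87 86 90
f 87 90 88
f 88 90 91
f 88 91 89
f 90 86 92
f 90 92 91
f 91 92 93
f 91 93 89
f 92 86 94
f 92 94 93
f 93 94 95
f 93 95 89
f 94 86 96
f 94 96 95
f 95 96 97
f 95 97 89
f 96 86 98
f 96 98 97
f 97 98 99
f 97 99 89
f 98 86 100
f 98 100 99
f 99 100 101
f 99 101 89
f 100 86 102
f 100 102 101
f 101 102 103
f 101 103 89
f 102 86 104
f 102 104 103
f 103 104 105
f 103 105 89
f 104 86 106
f 104 106 105
f 105 106 107
f 105 107 89
f 106 86 108
f 106 108 107
f 107 108 109
f 107 109 89
f 108 86 110
f 108 110 109
f 109 110 111
f 109 111 89
f 110 86 112
f 110 112 111
f 111 112 113
f 111 113 89
f 112 86 87
f 112 87 113
f 113 87 88
f 113 88 89



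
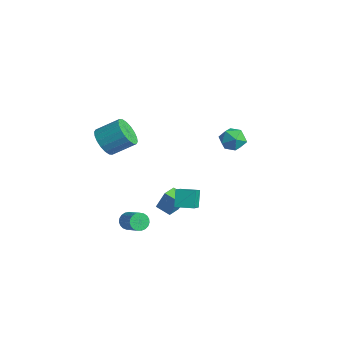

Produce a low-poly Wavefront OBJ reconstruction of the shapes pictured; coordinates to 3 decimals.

v -1.869 -2.464 3.451
v -1.087 -2.597 3.024
v -0.47 -1.528 3.822
v -1.251 -1.396 4.249
v -1.268 -2.322 2.796
v -0.651 -1.253 3.594
v -1.568 -2.075 2.697
v -0.951 -1.006 3.496
v -1.927 -1.905 2.748
v -1.31 -0.837 3.546
v -2.275 -1.846 2.938
v -1.657 -0.778 3.736
v -2.542 -1.91 3.229
v -1.925 -0.841 4.028
v -2.676 -2.083 3.565
v -2.059 -1.014 4.363
v -2.65 -2.332 3.878
v -2.033 -1.263 4.676
v -2.469 -2.607 4.106
v -1.852 -1.538 4.904
v -2.169 -2.854 4.204
v -1.552 -1.785 5.003
v -1.81 -3.023 4.154
v -1.193 -1.955 4.952
v -1.463 -3.082 3.964
v -0.845 -2.014 4.762
v -1.195 -3.019 3.672
v -0.578 -1.95 4.471
v -1.061 -2.846 3.337
v -0.444 -1.777 4.135
v 2.557 -3.55 0.586
v 2.827 -3.6 0.122
v 3.874 -3.58 0.729
v 3.603 -3.53 1.194
v 2.811 -3.377 0.142
v 3.858 -3.357 0.75
v 2.751 -3.184 0.24
v 3.797 -3.164 0.847
v 2.657 -3.054 0.397
v 3.704 -3.034 1.005
v 2.546 -3.01 0.587
v 3.592 -2.99 1.195
v 2.437 -3.059 0.777
v 3.483 -3.04 1.385
v 2.348 -3.193 0.934
v 3.395 -3.174 1.542
v 2.296 -3.389 1.031
v 3.342 -3.37 1.638
v 2.288 -3.612 1.051
v 3.335 -3.593 1.658
v 2.327 -3.825 0.99
v 3.374 -3.806 1.598
v 2.406 -3.99 0.86
v 3.453 -3.971 1.467
v 2.511 -4.079 0.682
v 3.557 -4.06 1.29
v 2.624 -4.076 0.488
v 3.67 -4.057 1.095
v 2.725 -3.983 0.311
v 3.771 -3.963 0.918
v 2.797 -3.814 0.181
v 3.843 -3.795 0.789
v 2.969 -0.916 0.954
v 3.744 -1.644 1.666
v 2.505 -0.549 1.833
v 3.28 -1.278 2.546
v 3.64 -0.162 0.994
v 4.415 -0.891 1.707
v 3.176 0.204 1.874
v 3.951 -0.524 2.586
v 0.774 -0.412 -0.238
v 1.015 -0.034 0.799
v 1.51 -0.04 -0.545
v 1.751 0.338 0.492
v 1.269 -1.238 -0.052
v 1.51 -0.86 0.985
v 2.005 -0.866 -0.359
v 2.246 -0.488 0.678
v 0.11 3.92 2.601
v 0.576 4.464 3
v 0.884 2.936 3.04
v 1.35 3.48 3.439
v 0.584 3.333 3.693
v 0.106 3.941 3.421
v 1.354 3.459 2.619
v 0.876 4.067 2.347
v 1.345 4.179 3.01
v 0.87 4.101 3.674
v 0.59 3.299 2.366
v 0.115 3.221 3.03
f 2 1 5
f 2 5 3
f 3 5 6
f 3 6 4
f 5 1 7
f 5 7 6
f 6 7 8
f 6 8 4
f 7 1 9
f 7 9 8
f 8 9 10
f 8 10 4
f 9 1 11
f 9 11 10
f 10 11 12
f 10 12 4
f 11 1 13
f 11 13 12
f 12 13 14
f 12 14 4
f 13 1 15
f 13 15 14
f 14 15 16
f 14 16 4
f 15 1 17
f 15 17 16
f 16 17 18
f 16 18 4
f 17 1 19
f 17 19 18
f 18 19 20
f 18 20 4
f 19 1 21
f 19 21 20
f 20 21 22
f 20 22 4
f 21 1 23
f 21 23 22
f 22 23 24
f 22 24 4
f 23 1 25
f 23 25 24
f 24 25 26
f 24 26 4
f 25 1 27
f 25 27 26
f 26 27 28
f 26 28 4
f 27 1 29
f 27 29 28
f 28 29 30
f 28 30 4
f 29 1 2
f 29 2 30
f 30 2 3
f 30 3 4
f 32 31 35
f 32 35 33
f 33 35 36
f 33 36 34
f 35 31 37
f 35 37 36
f 36 37 38
f 36 38 34
f 37 31 39
f 37 39 38
f 38 39 40
f 38 40 34
f 39 31 41
f 39 41 40
f 40 41 42
f 40 42 34
f 41 31 43
f 41 43 42
f 42 43 44
f 42 44 34
f 43 31 45
f 43 45 44
f 44 45 46
f 44 46 34
f 45 31 47
f 45 47 46
f 46 47 48
f 46 48 34
f 47 31 49
f 47 49 48
f 48 49 50
f 48 50 34
f 49 31 51
f 49 51 50
f 50 51 52
f 50 52 34
f 51 31 53
f 51 53 52
f 52 53 54
f 52 54 34
f 53 31 55
f 53 55 54
f 54 55 56
f 54 56 34
f 55 31 57
f 55 57 56
f 56 57 58
f 56 58 34
f 57 31 59
f 57 59 58
f 58 59 60
f 58 60 34
f 59 31 61
f 59 61 60
f 60 61 62
f 60 62 34
f 61 31 32
f 61 32 62
f 62 32 33
f 62 33 34
f 64 66 63
f 67 64 63
f 63 66 65
f 65 67 63
f 64 70 66
f 68 64 67
f 68 70 64
f 66 70 65
f 69 67 65
f 65 70 69
f 69 68 67
f 70 68 69
f 72 74 71
f 75 72 71
f 71 74 73
f 73 75 71
f 72 78 74
f 76 72 75
f 76 78 72
f 74 78 73
f 77 75 73
f 73 78 77
f 77 76 75
f 78 76 77
f 79 90 84
f 79 84 80
f 79 80 86
f 79 86 89
f 79 89 90
f 80 84 88
f 84 90 83
f 90 89 81
f 89 86 85
f 86 80 87
f 82 88 83
f 82 83 81
f 82 81 85
f 82 85 87
f 82 87 88
f 83 88 84
f 81 83 90
f 85 81 89
f 87 85 86
f 88 87 80



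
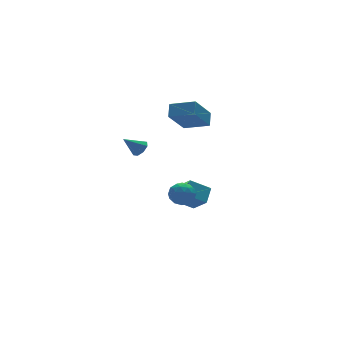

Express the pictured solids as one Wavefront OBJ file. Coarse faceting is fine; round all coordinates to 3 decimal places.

v -0.569 -0.999 2.082
v -0.224 -0.644 2.343
v -1.431 -0.761 2.898
v -0.458 -0.452 2.04
v -0.757 -0.579 1.762
v -0.947 -0.953 1.671
v -0.915 -1.353 1.82
v -0.681 -1.546 2.123
v -0.382 -1.418 2.402
v -0.192 -1.045 2.493
v -0.039 -3.098 -0.761
v 0.536 -2.817 -1.185
v 0.784 -3.563 0.045
v 1.359 -3.282 -0.379
v 0.896 -2.805 0.004
v 0.387 -2.517 -0.495
v 0.933 -3.863 -0.645
v 0.424 -3.575 -1.144
v 1.136 -3.29 -1.114
v 1.113 -2.636 -0.713
v 0.207 -3.744 -0.427
v 0.184 -3.09 -0.026
v 0.177 -2.917 -1.044
v 1.143 -3.463 -0.096
v 0.871 -3.183 0.129
v 1.209 -3.018 -0.121
v 0.089 -2.74 -0.638
v 0.427 -2.575 -0.887
v 0.638 -2.568 -0.189
v 0.893 -3.805 -0.253
v 1.231 -3.64 -0.502
v 0.111 -3.362 -1.019
v 0.449 -3.197 -1.269
v 0.682 -3.812 -0.951
v 0.867 -3.03 -1.251
v 1.351 -3.303 -0.778
v 1.1 -3.644 -0.934
v 0.802 -3.475 -1.227
v 0.854 -2.645 -1.016
v 1.337 -2.919 -0.542
v 1.065 -2.638 -0.317
v 0.766 -2.469 -0.61
v 1.207 -2.923 -0.974
v -0.017 -3.461 -0.598
v 0.466 -3.735 -0.124
v 0.554 -3.911 -0.53
v 0.255 -3.742 -0.823
v -0.031 -3.077 -0.362
v 0.453 -3.35 0.111
v 0.518 -2.905 0.087
v 0.22 -2.736 -0.206
v 0.113 -3.457 -0.166
v 3.469 -1.245 2.826
v 2.208 -1.803 4.262
v 2.516 -0.18 2.403
v 1.255 -0.739 3.839
v 3.865 -0.661 3.401
v 2.604 -1.22 4.837
v 2.912 0.403 2.978
v 1.651 -0.155 4.414
v 2.029 0.17 -3.209
v 2.213 -0.875 -2.28
v 2.695 0.815 -2.616
v 2.879 -0.231 -1.687
v 3.081 -0.269 -3.913
v 3.265 -1.315 -2.984
v 3.747 0.375 -3.32
v 3.931 -0.67 -2.391
f 2 1 4
f 2 4 3
f 4 1 5
f 4 5 3
f 5 1 6
f 5 6 3
f 6 1 7
f 6 7 3
f 7 1 8
f 7 8 3
f 8 1 9
f 8 9 3
f 9 1 10
f 9 10 3
f 10 1 2
f 10 2 3
f 11 48 27
f 48 22 51
f 27 51 16
f 48 51 27
f 11 27 23
f 27 16 28
f 23 28 12
f 27 28 23
f 11 23 32
f 23 12 33
f 32 33 18
f 23 33 32
f 11 32 44
f 32 18 47
f 44 47 21
f 32 47 44
f 11 44 48
f 44 21 52
f 48 52 22
f 44 52 48
f 12 28 39
f 28 16 42
f 39 42 20
f 28 42 39
f 16 51 29
f 51 22 50
f 29 50 15
f 51 50 29
f 22 52 49
f 52 21 45
f 49 45 13
f 52 45 49
f 21 47 46
f 47 18 34
f 46 34 17
f 47 34 46
f 18 33 38
f 33 12 35
f 38 35 19
f 33 35 38
f 14 40 26
f 40 20 41
f 26 41 15
f 40 41 26
f 14 26 24
f 26 15 25
f 24 25 13
f 26 25 24
f 14 24 31
f 24 13 30
f 31 30 17
f 24 30 31
f 14 31 36
f 31 17 37
f 36 37 19
f 31 37 36
f 14 36 40
f 36 19 43
f 40 43 20
f 36 43 40
f 15 41 29
f 41 20 42
f 29 42 16
f 41 42 29
f 13 25 49
f 25 15 50
f 49 50 22
f 25 50 49
f 17 30 46
f 30 13 45
f 46 45 21
f 30 45 46
f 19 37 38
f 37 17 34
f 38 34 18
f 37 34 38
f 20 43 39
f 43 19 35
f 39 35 12
f 43 35 39
f 54 56 53
f 57 54 53
f 53 56 55
f 55 57 53
f 54 60 56
f 58 54 57
f 58 60 54
f 56 60 55
f 59 57 55
f 55 60 59
f 59 58 57
f 60 58 59
f 62 64 61
f 65 62 61
f 61 64 63
f 63 65 61
f 62 68 64
f 66 62 65
f 66 68 62
f 64 68 63
f 67 65 63
f 63 68 67
f 67 66 65
f 68 66 67



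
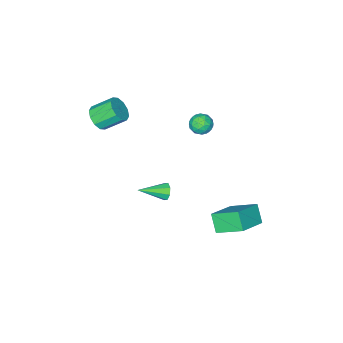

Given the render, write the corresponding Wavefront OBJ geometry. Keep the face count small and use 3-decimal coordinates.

v 4.055 -3.345 3.161
v 4.388 -3.637 3.766
v 3.599 -2.887 4.564
v 3.265 -2.595 3.959
v 4.624 -3.258 3.642
v 3.834 -2.507 4.44
v 4.642 -2.911 3.334
v 3.852 -2.161 4.132
v 4.435 -2.731 2.96
v 3.646 -1.981 3.758
v 4.084 -2.785 2.663
v 3.294 -2.035 3.461
v 3.721 -3.053 2.556
v 2.932 -2.303 3.354
v 3.486 -3.433 2.68
v 2.696 -2.682 3.478
v 3.468 -3.779 2.988
v 2.678 -3.029 3.786
v 3.674 -3.959 3.362
v 2.885 -3.209 4.16
v 4.026 -3.905 3.659
v 3.236 -3.155 4.457
v 0.306 2.775 -3.624
v 0.037 2.103 -2.756
v -0.317 4.062 -2.822
v -0.586 3.391 -1.954
v 1.906 3.089 -2.886
v 1.637 2.418 -2.018
v 1.283 4.377 -2.084
v 1.014 3.705 -1.216
v 0.493 1.226 3.783
v 1.104 1.206 4.009
v 0.636 0.294 3.311
v 1.247 0.274 3.537
v 0.745 0.216 3.949
v 0.657 0.792 4.241
v 1.083 0.708 3.079
v 0.995 1.284 3.371
v 1.469 0.886 3.574
v 1.26 0.582 4.112
v 0.48 0.918 3.208
v 0.271 0.614 3.746
v 0.786 1.298 3.937
v 0.954 0.202 3.383
v 0.659 0.168 3.625
v 1.019 0.156 3.758
v 0.523 1.055 4.074
v 0.882 1.043 4.206
v 0.671 0.461 4.171
v 0.858 0.457 3.114
v 1.217 0.445 3.246
v 0.721 1.344 3.562
v 1.081 1.332 3.695
v 1.069 1.039 3.149
v 1.359 1.098 3.815
v 1.444 0.55 3.537
v 1.347 0.805 3.268
v 1.295 1.144 3.44
v 1.237 0.919 4.13
v 1.321 0.371 3.853
v 1.026 0.337 4.095
v 0.974 0.676 4.267
v 1.451 0.731 3.875
v 0.419 1.129 3.467
v 0.503 0.581 3.19
v 0.766 0.824 3.053
v 0.714 1.163 3.225
v 0.296 0.95 3.783
v 0.381 0.402 3.505
v 0.445 0.356 3.88
v 0.393 0.695 4.052
v 0.289 0.769 3.445
v 2.121 -0.446 -2.081
v 2.363 -0.32 -2.548
v 3.439 -1.114 -1.579
v 2.405 -0.024 -2.263
v 2.28 0.025 -1.872
v 2.063 -0.202 -1.603
v 1.88 -0.572 -1.615
v 1.838 -0.869 -1.9
v 1.962 -0.918 -2.291
v 2.18 -0.691 -2.559
f 2 1 5
f 2 5 3
f 3 5 6
f 3 6 4
f 5 1 7
f 5 7 6
f 6 7 8
f 6 8 4
f 7 1 9
f 7 9 8
f 8 9 10
f 8 10 4
f 9 1 11
f 9 11 10
f 10 11 12
f 10 12 4
f 11 1 13
f 11 13 12
f 12 13 14
f 12 14 4
f 13 1 15
f 13 15 14
f 14 15 16
f 14 16 4
f 15 1 17
f 15 17 16
f 16 17 18
f 16 18 4
f 17 1 19
f 17 19 18
f 18 19 20
f 18 20 4
f 19 1 21
f 19 21 20
f 20 21 22
f 20 22 4
f 21 1 2
f 21 2 22
f 22 2 3
f 22 3 4
f 24 26 23
f 27 24 23
f 23 26 25
f 25 27 23
f 24 30 26
f 28 24 27
f 28 30 24
f 26 30 25
f 29 27 25
f 25 30 29
f 29 28 27
f 30 28 29
f 31 68 47
f 68 42 71
f 47 71 36
f 68 71 47
f 31 47 43
f 47 36 48
f 43 48 32
f 47 48 43
f 31 43 52
f 43 32 53
f 52 53 38
f 43 53 52
f 31 52 64
f 52 38 67
f 64 67 41
f 52 67 64
f 31 64 68
f 64 41 72
f 68 72 42
f 64 72 68
f 32 48 59
f 48 36 62
f 59 62 40
f 48 62 59
f 36 71 49
f 71 42 70
f 49 70 35
f 71 70 49
f 42 72 69
f 72 41 65
f 69 65 33
f 72 65 69
f 41 67 66
f 67 38 54
f 66 54 37
f 67 54 66
f 38 53 58
f 53 32 55
f 58 55 39
f 53 55 58
f 34 60 46
f 60 40 61
f 46 61 35
f 60 61 46
f 34 46 44
f 46 35 45
f 44 45 33
f 46 45 44
f 34 44 51
f 44 33 50
f 51 50 37
f 44 50 51
f 34 51 56
f 51 37 57
f 56 57 39
f 51 57 56
f 34 56 60
f 56 39 63
f 60 63 40
f 56 63 60
f 35 61 49
f 61 40 62
f 49 62 36
f 61 62 49
f 33 45 69
f 45 35 70
f 69 70 42
f 45 70 69
f 37 50 66
f 50 33 65
f 66 65 41
f 50 65 66
f 39 57 58
f 57 37 54
f 58 54 38
f 57 54 58
f 40 63 59
f 63 39 55
f 59 55 32
f 63 55 59
f 74 73 76
f 74 76 75
f 76 73 77
f 76 77 75
f 77 73 78
f 77 78 75
f 78 73 79
f 78 79 75
f 79 73 80
f 79 80 75
f 80 73 81
f 80 81 75
f 81 73 82
f 81 82 75
f 82 73 74
f 82 74 75



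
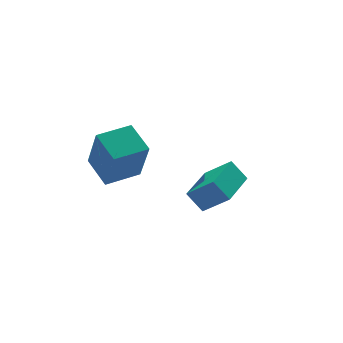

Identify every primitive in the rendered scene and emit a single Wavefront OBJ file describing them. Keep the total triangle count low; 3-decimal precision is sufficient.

v -1.044 1.348 0.627
v -1.095 0.564 2.478
v -1.075 2.6 1.157
v -1.125 1.817 3.007
v 0.385 1.363 0.673
v 0.335 0.58 2.523
v 0.355 2.616 1.202
v 0.304 1.832 3.053
v 2.397 1.512 -1.24
v 3.092 0.746 -0.342
v 3.916 2.727 -1.378
v 4.611 1.96 -0.481
v 2.769 0.96 -1.999
v 3.464 0.193 -1.102
v 4.288 2.174 -2.138
v 4.983 1.408 -1.24
f 2 4 1
f 5 2 1
f 1 4 3
f 3 5 1
f 2 8 4
f 6 2 5
f 6 8 2
f 4 8 3
f 7 5 3
f 3 8 7
f 7 6 5
f 8 6 7
f 10 12 9
f 13 10 9
f 9 12 11
f 11 13 9
f 10 16 12
f 14 10 13
f 14 16 10
f 12 16 11
f 15 13 11
f 11 16 15
f 15 14 13
f 16 14 15



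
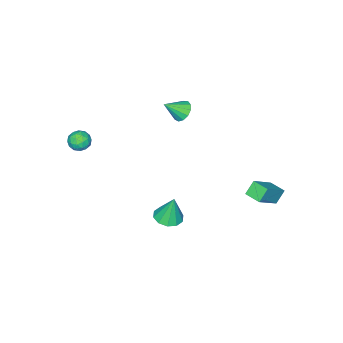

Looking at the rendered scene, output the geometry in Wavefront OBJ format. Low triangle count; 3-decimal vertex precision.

v -3.216 -1.639 0.734
v -2.661 -1.442 0.285
v -2.304 -2.221 1.606
v -2.714 -1.126 0.552
v -2.926 -0.973 0.876
v -3.231 -1.031 1.155
v -3.53 -1.282 1.3
v -3.73 -1.646 1.266
v -3.766 -2.008 1.062
v -3.628 -2.253 0.754
v -3.359 -2.303 0.44
v -3.044 -2.142 0.219
v -2.784 -1.821 0.161
v 3.782 -2.496 1.702
v 4.178 -3.054 1.536
v 3.162 -3.146 2.404
v 3.558 -3.704 2.238
v 3.833 -3.176 2.615
v 4.216 -2.775 2.182
v 3.124 -3.425 1.758
v 3.507 -3.024 1.325
v 3.772 -3.628 1.571
v 4.21 -3.475 2.101
v 3.13 -2.725 1.839
v 3.568 -2.572 2.369
v 4.035 -2.718 1.558
v 3.305 -3.482 2.382
v 3.467 -3.172 2.604
v 3.7 -3.5 2.507
v 4.057 -2.554 1.937
v 4.29 -2.882 1.839
v 4.087 -2.954 2.474
v 3.05 -3.318 2.101
v 3.283 -3.646 2.003
v 3.64 -2.7 1.433
v 3.873 -3.028 1.336
v 3.253 -3.246 1.466
v 4.029 -3.384 1.48
v 3.664 -3.766 1.893
v 3.409 -3.602 1.611
v 3.634 -3.366 1.356
v 4.286 -3.293 1.792
v 3.922 -3.675 2.204
v 4.083 -3.365 2.426
v 4.308 -3.129 2.171
v 4.047 -3.631 1.812
v 3.418 -2.525 1.736
v 3.054 -2.907 2.148
v 3.032 -3.071 1.769
v 3.257 -2.835 1.514
v 3.676 -2.434 2.047
v 3.311 -2.816 2.46
v 3.706 -2.834 2.584
v 3.931 -2.598 2.329
v 3.293 -2.569 2.128
v 1.48 1.3 -3.653
v 2.338 1.319 -3.594
v 1.36 1.62 -1.987
v 2.17 1.812 -3.701
v 1.738 2.109 -3.789
v 1.208 2.097 -3.826
v 0.782 1.781 -3.796
v 0.622 1.281 -3.711
v 0.791 0.788 -3.604
v 1.222 0.491 -3.516
v 1.752 0.503 -3.48
v 2.179 0.819 -3.51
v -4.916 3.451 -3.987
v -3.351 3.426 -2.71
v -4.852 4.477 -4.046
v -3.287 4.452 -2.768
v -4.293 3.368 -4.752
v -2.728 3.343 -3.474
v -4.229 4.394 -4.81
v -2.664 4.369 -3.533
f 2 1 4
f 2 4 3
f 4 1 5
f 4 5 3
f 5 1 6
f 5 6 3
f 6 1 7
f 6 7 3
f 7 1 8
f 7 8 3
f 8 1 9
f 8 9 3
f 9 1 10
f 9 10 3
f 10 1 11
f 10 11 3
f 11 1 12
f 11 12 3
f 12 1 13
f 12 13 3
f 13 1 2
f 13 2 3
f 14 51 30
f 51 25 54
f 30 54 19
f 51 54 30
f 14 30 26
f 30 19 31
f 26 31 15
f 30 31 26
f 14 26 35
f 26 15 36
f 35 36 21
f 26 36 35
f 14 35 47
f 35 21 50
f 47 50 24
f 35 50 47
f 14 47 51
f 47 24 55
f 51 55 25
f 47 55 51
f 15 31 42
f 31 19 45
f 42 45 23
f 31 45 42
f 19 54 32
f 54 25 53
f 32 53 18
f 54 53 32
f 25 55 52
f 55 24 48
f 52 48 16
f 55 48 52
f 24 50 49
f 50 21 37
f 49 37 20
f 50 37 49
f 21 36 41
f 36 15 38
f 41 38 22
f 36 38 41
f 17 43 29
f 43 23 44
f 29 44 18
f 43 44 29
f 17 29 27
f 29 18 28
f 27 28 16
f 29 28 27
f 17 27 34
f 27 16 33
f 34 33 20
f 27 33 34
f 17 34 39
f 34 20 40
f 39 40 22
f 34 40 39
f 17 39 43
f 39 22 46
f 43 46 23
f 39 46 43
f 18 44 32
f 44 23 45
f 32 45 19
f 44 45 32
f 16 28 52
f 28 18 53
f 52 53 25
f 28 53 52
f 20 33 49
f 33 16 48
f 49 48 24
f 33 48 49
f 22 40 41
f 40 20 37
f 41 37 21
f 40 37 41
f 23 46 42
f 46 22 38
f 42 38 15
f 46 38 42
f 57 56 59
f 57 59 58
f 59 56 60
f 59 60 58
f 60 56 61
f 60 61 58
f 61 56 62
f 61 62 58
f 62 56 63
f 62 63 58
f 63 56 64
f 63 64 58
f 64 56 65
f 64 65 58
f 65 56 66
f 65 66 58
f 66 56 67
f 66 67 58
f 67 56 57
f 67 57 58
f 69 71 68
f 72 69 68
f 68 71 70
f 70 72 68
f 69 75 71
f 73 69 72
f 73 75 69
f 71 75 70
f 74 72 70
f 70 75 74
f 74 73 72
f 75 73 74



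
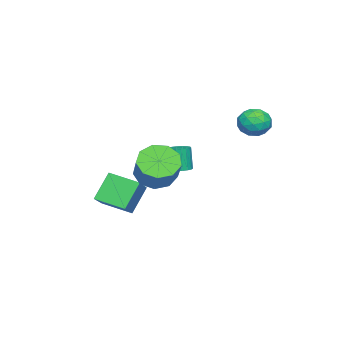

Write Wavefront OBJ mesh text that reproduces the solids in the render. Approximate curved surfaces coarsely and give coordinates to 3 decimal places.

v 2.145 -2.432 -0.937
v 1.299 -2.142 0.353
v 1.992 -1.03 -1.353
v 1.146 -0.74 -0.062
v 3.734 -1.98 0.002
v 2.888 -1.69 1.293
v 3.581 -0.578 -0.413
v 2.735 -0.288 0.877
v -2.245 3.082 3.853
v -1.795 3.736 4.096
v -1.225 2.664 3.084
v -0.775 3.318 3.327
v -0.953 2.714 3.868
v -1.583 2.972 4.343
v -1.437 3.428 2.837
v -2.067 3.686 3.312
v -1.295 3.95 3.468
v -0.996 3.509 4.104
v -2.024 2.891 3.076
v -1.725 2.45 3.712
v -2.11 3.445 4.042
v -0.91 2.955 3.138
v -1.015 2.599 3.456
v -0.75 2.984 3.598
v -1.985 2.996 4.187
v -1.721 3.381 4.33
v -1.226 2.78 4.196
v -1.299 3.019 2.85
v -1.035 3.404 2.993
v -2.27 3.416 3.582
v -2.005 3.801 3.724
v -1.794 3.62 2.984
v -1.551 3.956 3.815
v -0.951 3.711 3.363
v -1.341 3.775 3.076
v -1.711 3.927 3.355
v -1.375 3.697 4.19
v -0.776 3.451 3.738
v -0.88 3.096 4.056
v -1.251 3.247 4.335
v -1.082 3.822 3.82
v -2.244 2.949 3.442
v -1.645 2.703 2.99
v -1.769 3.153 2.845
v -2.14 3.304 3.124
v -2.069 2.689 3.817
v -1.469 2.444 3.365
v -1.309 2.473 3.825
v -1.679 2.625 4.104
v -1.938 2.578 3.36
v 0.584 0.632 1.081
v 1.013 0.926 1.182
v 0.845 0.762 2.379
v 0.416 0.468 2.279
v 0.84 1.086 1.18
v 0.671 0.922 2.377
v 0.615 1.156 1.158
v 0.447 0.992 2.355
v 0.385 1.122 1.121
v 0.217 0.958 2.318
v 0.194 0.991 1.076
v 0.026 0.827 2.273
v 0.08 0.789 1.032
v -0.088 0.625 2.229
v 0.066 0.556 0.998
v -0.102 0.392 2.195
v 0.155 0.338 0.981
v -0.013 0.174 2.178
v 0.329 0.178 0.983
v 0.16 0.014 2.18
v 0.553 0.108 1.005
v 0.385 -0.056 2.202
v 0.783 0.142 1.042
v 0.615 -0.022 2.239
v 0.974 0.273 1.087
v 0.806 0.109 2.284
v 1.088 0.475 1.131
v 0.92 0.311 2.328
v 1.102 0.708 1.165
v 0.934 0.544 2.362
v 3.049 0.614 1.75
v 3.639 0.831 1.025
v 4.802 1.543 2.185
v 4.211 1.326 2.91
v 3.225 1.329 1.134
v 4.388 2.041 2.294
v 2.729 1.492 1.531
v 3.891 2.204 2.692
v 2.382 1.245 2.031
v 3.544 1.957 3.191
v 2.347 0.702 2.399
v 3.509 1.414 3.559
v 2.64 0.118 2.463
v 3.803 0.83 3.624
v 3.125 -0.234 2.194
v 4.287 0.478 3.354
v 3.574 -0.189 1.717
v 4.736 0.523 2.877
v 3.777 0.231 1.255
v 4.939 0.943 2.415
f 2 4 1
f 5 2 1
f 1 4 3
f 3 5 1
f 2 8 4
f 6 2 5
f 6 8 2
f 4 8 3
f 7 5 3
f 3 8 7
f 7 6 5
f 8 6 7
f 9 46 25
f 46 20 49
f 25 49 14
f 46 49 25
f 9 25 21
f 25 14 26
f 21 26 10
f 25 26 21
f 9 21 30
f 21 10 31
f 30 31 16
f 21 31 30
f 9 30 42
f 30 16 45
f 42 45 19
f 30 45 42
f 9 42 46
f 42 19 50
f 46 50 20
f 42 50 46
f 10 26 37
f 26 14 40
f 37 40 18
f 26 40 37
f 14 49 27
f 49 20 48
f 27 48 13
f 49 48 27
f 20 50 47
f 50 19 43
f 47 43 11
f 50 43 47
f 19 45 44
f 45 16 32
f 44 32 15
f 45 32 44
f 16 31 36
f 31 10 33
f 36 33 17
f 31 33 36
f 12 38 24
f 38 18 39
f 24 39 13
f 38 39 24
f 12 24 22
f 24 13 23
f 22 23 11
f 24 23 22
f 12 22 29
f 22 11 28
f 29 28 15
f 22 28 29
f 12 29 34
f 29 15 35
f 34 35 17
f 29 35 34
f 12 34 38
f 34 17 41
f 38 41 18
f 34 41 38
f 13 39 27
f 39 18 40
f 27 40 14
f 39 40 27
f 11 23 47
f 23 13 48
f 47 48 20
f 23 48 47
f 15 28 44
f 28 11 43
f 44 43 19
f 28 43 44
f 17 35 36
f 35 15 32
f 36 32 16
f 35 32 36
f 18 41 37
f 41 17 33
f 37 33 10
f 41 33 37
f 52 51 55
f 52 55 53
f 53 55 56
f 53 56 54
f 55 51 57
f 55 57 56
f 56 57 58
f 56 58 54
f 57 51 59
f 57 59 58
f 58 59 60
f 58 60 54
f 59 51 61
f 59 61 60
f 60 61 62
f 60 62 54
f 61 51 63
f 61 63 62
f 62 63 64
f 62 64 54
f 63 51 65
f 63 65 64
f 64 65 66
f 64 66 54
f 65 51 67
f 65 67 66
f 66 67 68
f 66 68 54
f 67 51 69
f 67 69 68
f 68 69 70
f 68 70 54
f 69 51 71
f 69 71 70
f 70 71 72
f 70 72 54
f 71 51 73
f 71 73 72
f 72 73 74
f 72 74 54
f 73 51 75
f 73 75 74
f 74 75 76
f 74 76 54
f 75 51 77
f 75 77 76
f 76 77 78
f 76 78 54
f 77 51 79
f 77 79 78
f 78 79 80
f 78 80 54
f 79 51 52
f 79 52 80
f 80 52 53
f 80 53 54
f 82 81 85
f 82 85 83
f 83 85 86
f 83 86 84
f 85 81 87
f 85 87 86
f 86 87 88
f 86 88 84
f 87 81 89
f 87 89 88
f 88 89 90
f 88 90 84
f 89 81 91
f 89 91 90
f 90 91 92
f 90 92 84
f 91 81 93
f 91 93 92
f 92 93 94
f 92 94 84
f 93 81 95
f 93 95 94
f 94 95 96
f 94 96 84
f 95 81 97
f 95 97 96
f 96 97 98
f 96 98 84
f 97 81 99
f 97 99 98
f 98 99 100
f 98 100 84
f 99 81 82
f 99 82 100
f 100 82 83
f 100 83 84



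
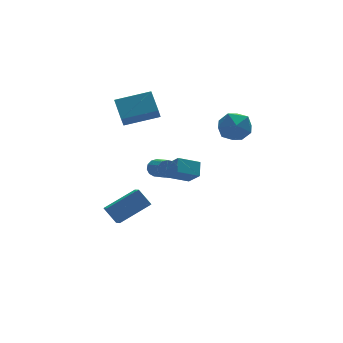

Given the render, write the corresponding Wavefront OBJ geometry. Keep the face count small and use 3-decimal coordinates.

v 0.151 -0.622 2.551
v 1.08 -0.77 2.887
v 0.12 -2.13 1.973
v 1.049 -2.278 2.309
v 0.294 -2.18 2.955
v 0.313 -1.248 3.313
v 0.887 -1.652 1.547
v 0.906 -0.72 1.905
v 1.535 -1.407 2.267
v 1.168 -1.733 3.137
v 0.032 -1.167 1.723
v -0.335 -1.493 2.593
v -3.22 3.189 1.131
v -3.568 2.698 1.904
v -3.075 4.326 1.917
v -3.424 3.835 2.691
v -1.436 2.645 1.589
v -1.785 2.154 2.363
v -1.292 3.782 2.376
v -1.64 3.291 3.149
v -0.682 2.265 -2.43
v -0.323 2.922 -1.845
v -0.896 3.086 -3.221
v -0.537 3.743 -2.637
v 0.497 2.077 -2.943
v 0.856 2.734 -2.359
v 0.283 2.898 -3.735
v 0.642 3.555 -3.15
v -4.732 2.408 -4.106
v -4.845 1.699 -3.69
v -2.919 2.575 -3.327
v -3.032 1.866 -2.911
v -4.308 1.834 -4.969
v -4.421 1.125 -4.553
v -2.495 2.001 -4.19
v -2.608 1.292 -3.774
v -3.925 -2.157 1.073
v -3.611 -2.325 0.694
v -3.582 -3.431 1.208
v -3.895 -3.263 1.587
v -3.437 -2.222 0.906
v -3.407 -3.328 1.42
v -3.417 -2.098 1.171
v -3.388 -3.204 1.685
v -3.559 -1.993 1.405
v -3.53 -3.099 1.919
v -3.817 -1.94 1.533
v -3.788 -3.046 2.047
v -4.109 -1.956 1.516
v -4.08 -3.062 2.03
v -4.343 -2.036 1.358
v -4.313 -3.142 1.872
v -4.443 -2.154 1.109
v -4.414 -3.26 1.623
v -4.379 -2.273 0.849
v -4.35 -3.379 1.363
v -4.171 -2.355 0.66
v -4.142 -3.461 1.174
v -3.885 -2.374 0.602
v -3.855 -3.481 1.116
f 1 12 6
f 1 6 2
f 1 2 8
f 1 8 11
f 1 11 12
f 2 6 10
f 6 12 5
f 12 11 3
f 11 8 7
f 8 2 9
f 4 10 5
f 4 5 3
f 4 3 7
f 4 7 9
f 4 9 10
f 5 10 6
f 3 5 12
f 7 3 11
f 9 7 8
f 10 9 2
f 14 16 13
f 17 14 13
f 13 16 15
f 15 17 13
f 14 20 16
f 18 14 17
f 18 20 14
f 16 20 15
f 19 17 15
f 15 20 19
f 19 18 17
f 20 18 19
f 22 24 21
f 25 22 21
f 21 24 23
f 23 25 21
f 22 28 24
f 26 22 25
f 26 28 22
f 24 28 23
f 27 25 23
f 23 28 27
f 27 26 25
f 28 26 27
f 30 32 29
f 33 30 29
f 29 32 31
f 31 33 29
f 30 36 32
f 34 30 33
f 34 36 30
f 32 36 31
f 35 33 31
f 31 36 35
f 35 34 33
f 36 34 35
f 38 37 41
f 38 41 39
f 39 41 42
f 39 42 40
f 41 37 43
f 41 43 42
f 42 43 44
f 42 44 40
f 43 37 45
f 43 45 44
f 44 45 46
f 44 46 40
f 45 37 47
f 45 47 46
f 46 47 48
f 46 48 40
f 47 37 49
f 47 49 48
f 48 49 50
f 48 50 40
f 49 37 51
f 49 51 50
f 50 51 52
f 50 52 40
f 51 37 53
f 51 53 52
f 52 53 54
f 52 54 40
f 53 37 55
f 53 55 54
f 54 55 56
f 54 56 40
f 55 37 57
f 55 57 56
f 56 57 58
f 56 58 40
f 57 37 59
f 57 59 58
f 58 59 60
f 58 60 40
f 59 37 38
f 59 38 60
f 60 38 39
f 60 39 40



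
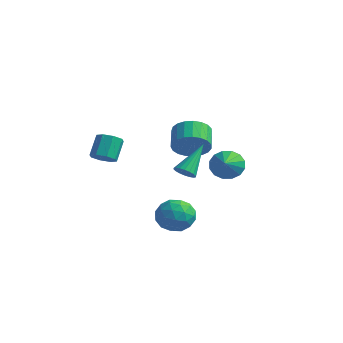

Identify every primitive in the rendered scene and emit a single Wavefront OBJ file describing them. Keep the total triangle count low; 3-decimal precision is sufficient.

v 3.759 -4.018 2.909
v 4.314 -4.036 2.984
v 3.621 -2.642 4.271
v 4.287 -3.863 2.807
v 4.156 -3.721 2.65
v 3.947 -3.637 2.544
v 3.7 -3.629 2.511
v 3.465 -3.698 2.556
v 3.288 -3.83 2.672
v 3.204 -3.999 2.834
v 3.231 -4.172 3.012
v 3.362 -4.315 3.169
v 3.571 -4.398 3.275
v 3.818 -4.406 3.308
v 4.053 -4.337 3.262
v 4.23 -4.205 3.147
v -2.65 -2.928 1.71
v -2.121 -3.2 2.061
v -2.422 -2.443 3.1
v -2.95 -2.172 2.75
v -1.983 -2.769 1.788
v -2.283 -2.013 2.827
v -2.235 -2.432 1.469
v -2.536 -1.676 2.508
v -2.73 -2.386 1.292
v -3.031 -1.629 2.331
v -3.178 -2.657 1.36
v -3.479 -1.9 2.399
v -3.317 -3.087 1.633
v -3.617 -2.331 2.672
v -3.064 -3.424 1.952
v -3.365 -2.668 2.991
v -2.569 -3.471 2.129
v -2.87 -2.714 3.168
v 1.325 -1.03 3.024
v 1.954 -1.046 3.749
v 1.244 -0.266 4.381
v 0.615 -0.25 3.656
v 2.09 -0.742 3.527
v 1.38 0.037 4.16
v 2.094 -0.489 3.219
v 1.384 0.291 3.852
v 1.964 -0.329 2.877
v 1.254 0.451 3.51
v 1.724 -0.29 2.56
v 1.014 0.49 3.193
v 1.416 -0.379 2.323
v 0.706 0.401 2.956
v 1.091 -0.581 2.208
v 0.381 0.199 2.841
v 0.807 -0.86 2.233
v 0.097 -0.08 2.866
v 0.612 -1.169 2.395
v -0.098 -0.389 3.028
v 0.541 -1.453 2.666
v -0.169 -0.674 3.299
v 0.605 -1.665 2.999
v -0.105 -0.885 3.632
v 0.794 -1.766 3.335
v 0.084 -0.987 3.968
v 1.074 -1.741 3.618
v 0.364 -0.961 4.251
v 1.398 -1.592 3.798
v 0.688 -0.812 4.431
v 1.709 -1.346 3.844
v 0.999 -0.566 4.477
v 1.097 1.725 0.97
v 1.541 1.594 0.21
v 1.883 0.675 1.61
v 1.784 1.913 0.436
v 1.843 2.183 0.805
v 1.702 2.329 1.218
v 1.399 2.314 1.565
v 1.015 2.141 1.752
v 0.653 1.857 1.73
v 0.41 1.537 1.504
v 0.351 1.268 1.135
v 0.492 1.122 0.721
v 0.795 1.137 0.374
v 1.179 1.31 0.187
v 1.832 -1.916 -0.939
v 2.59 -2.434 -1.384
v 1.49 -3.226 0.004
v 2.248 -3.744 -0.441
v 2.46 -2.96 0.175
v 2.671 -2.15 -0.408
v 1.409 -3.51 -0.972
v 1.62 -2.7 -1.555
v 2.328 -3.419 -1.405
v 2.977 -3.079 -0.696
v 1.103 -2.581 -0.684
v 1.752 -2.241 0.025
v 2.241 -2.06 -1.244
v 1.839 -3.6 -0.136
v 1.964 -3.139 0.226
v 2.409 -3.444 -0.036
v 2.289 -1.893 -0.67
v 2.734 -2.197 -0.932
v 2.658 -2.506 -0.016
v 1.346 -3.463 -0.448
v 1.791 -3.767 -0.71
v 1.671 -2.216 -1.344
v 2.116 -2.521 -1.606
v 1.422 -3.154 -1.364
v 2.532 -2.943 -1.518
v 2.331 -3.714 -0.964
v 1.838 -3.576 -1.276
v 1.962 -3.1 -1.618
v 2.914 -2.743 -1.101
v 2.713 -3.514 -0.547
v 2.838 -3.053 -0.185
v 2.962 -2.577 -0.528
v 2.76 -3.323 -1.114
v 1.367 -2.146 -0.833
v 1.166 -2.917 -0.279
v 1.118 -3.083 -0.852
v 1.242 -2.607 -1.195
v 1.749 -1.946 -0.416
v 1.548 -2.717 0.138
v 2.118 -2.56 0.238
v 2.242 -2.084 -0.104
v 1.32 -2.337 -0.266
f 2 1 4
f 2 4 3
f 4 1 5
f 4 5 3
f 5 1 6
f 5 6 3
f 6 1 7
f 6 7 3
f 7 1 8
f 7 8 3
f 8 1 9
f 8 9 3
f 9 1 10
f 9 10 3
f 10 1 11
f 10 11 3
f 11 1 12
f 11 12 3
f 12 1 13
f 12 13 3
f 13 1 14
f 13 14 3
f 14 1 15
f 14 15 3
f 15 1 16
f 15 16 3
f 16 1 2
f 16 2 3
f 18 17 21
f 18 21 19
f 19 21 22
f 19 22 20
f 21 17 23
f 21 23 22
f 22 23 24
f 22 24 20
f 23 17 25
f 23 25 24
f 24 25 26
f 24 26 20
f 25 17 27
f 25 27 26
f 26 27 28
f 26 28 20
f 27 17 29
f 27 29 28
f 28 29 30
f 28 30 20
f 29 17 31
f 29 31 30
f 30 31 32
f 30 32 20
f 31 17 33
f 31 33 32
f 32 33 34
f 32 34 20
f 33 17 18
f 33 18 34
f 34 18 19
f 34 19 20
f 36 35 39
f 36 39 37
f 37 39 40
f 37 40 38
f 39 35 41
f 39 41 40
f 40 41 42
f 40 42 38
f 41 35 43
f 41 43 42
f 42 43 44
f 42 44 38
f 43 35 45
f 43 45 44
f 44 45 46
f 44 46 38
f 45 35 47
f 45 47 46
f 46 47 48
f 46 48 38
f 47 35 49
f 47 49 48
f 48 49 50
f 48 50 38
f 49 35 51
f 49 51 50
f 50 51 52
f 50 52 38
f 51 35 53
f 51 53 52
f 52 53 54
f 52 54 38
f 53 35 55
f 53 55 54
f 54 55 56
f 54 56 38
f 55 35 57
f 55 57 56
f 56 57 58
f 56 58 38
f 57 35 59
f 57 59 58
f 58 59 60
f 58 60 38
f 59 35 61
f 59 61 60
f 60 61 62
f 60 62 38
f 61 35 63
f 61 63 62
f 62 63 64
f 62 64 38
f 63 35 65
f 63 65 64
f 64 65 66
f 64 66 38
f 65 35 36
f 65 36 66
f 66 36 37
f 66 37 38
f 68 67 70
f 68 70 69
f 70 67 71
f 70 71 69
f 71 67 72
f 71 72 69
f 72 67 73
f 72 73 69
f 73 67 74
f 73 74 69
f 74 67 75
f 74 75 69
f 75 67 76
f 75 76 69
f 76 67 77
f 76 77 69
f 77 67 78
f 77 78 69
f 78 67 79
f 78 79 69
f 79 67 80
f 79 80 69
f 80 67 68
f 80 68 69
f 81 118 97
f 118 92 121
f 97 121 86
f 118 121 97
f 81 97 93
f 97 86 98
f 93 98 82
f 97 98 93
f 81 93 102
f 93 82 103
f 102 103 88
f 93 103 102
f 81 102 114
f 102 88 117
f 114 117 91
f 102 117 114
f 81 114 118
f 114 91 122
f 118 122 92
f 114 122 118
f 82 98 109
f 98 86 112
f 109 112 90
f 98 112 109
f 86 121 99
f 121 92 120
f 99 120 85
f 121 120 99
f 92 122 119
f 122 91 115
f 119 115 83
f 122 115 119
f 91 117 116
f 117 88 104
f 116 104 87
f 117 104 116
f 88 103 108
f 103 82 105
f 108 105 89
f 103 105 108
f 84 110 96
f 110 90 111
f 96 111 85
f 110 111 96
f 84 96 94
f 96 85 95
f 94 95 83
f 96 95 94
f 84 94 101
f 94 83 100
f 101 100 87
f 94 100 101
f 84 101 106
f 101 87 107
f 106 107 89
f 101 107 106
f 84 106 110
f 106 89 113
f 110 113 90
f 106 113 110
f 85 111 99
f 111 90 112
f 99 112 86
f 111 112 99
f 83 95 119
f 95 85 120
f 119 120 92
f 95 120 119
f 87 100 116
f 100 83 115
f 116 115 91
f 100 115 116
f 89 107 108
f 107 87 104
f 108 104 88
f 107 104 108
f 90 113 109
f 113 89 105
f 109 105 82
f 113 105 109

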